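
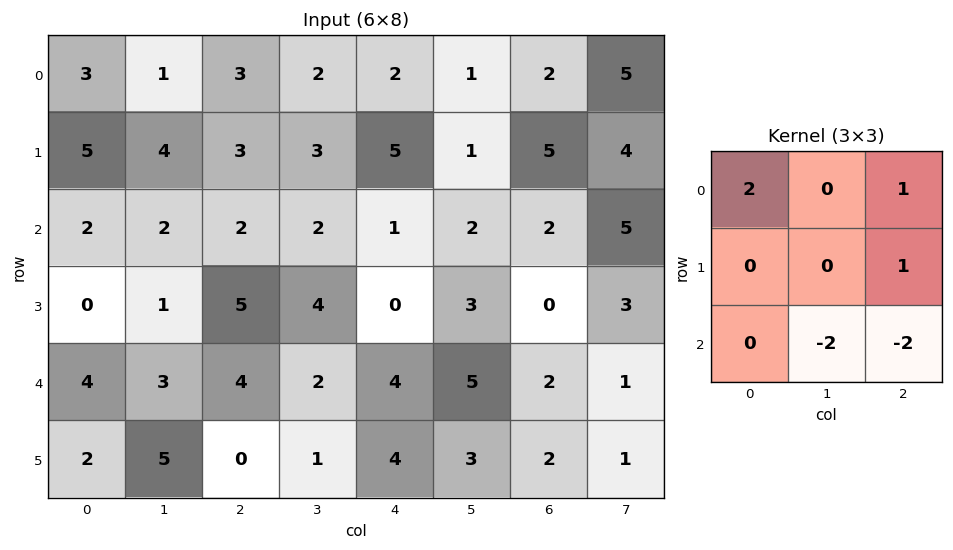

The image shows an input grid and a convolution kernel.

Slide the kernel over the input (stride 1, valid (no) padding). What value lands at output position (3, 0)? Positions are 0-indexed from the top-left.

-1

The receptive field on the input at this output position is [0 1 5 / 4 3 4 / 2 5 0]. Elementwise product with the kernel and sum: 0·2 + 5·1 + 4·1 + 5·-2 + 0·-2.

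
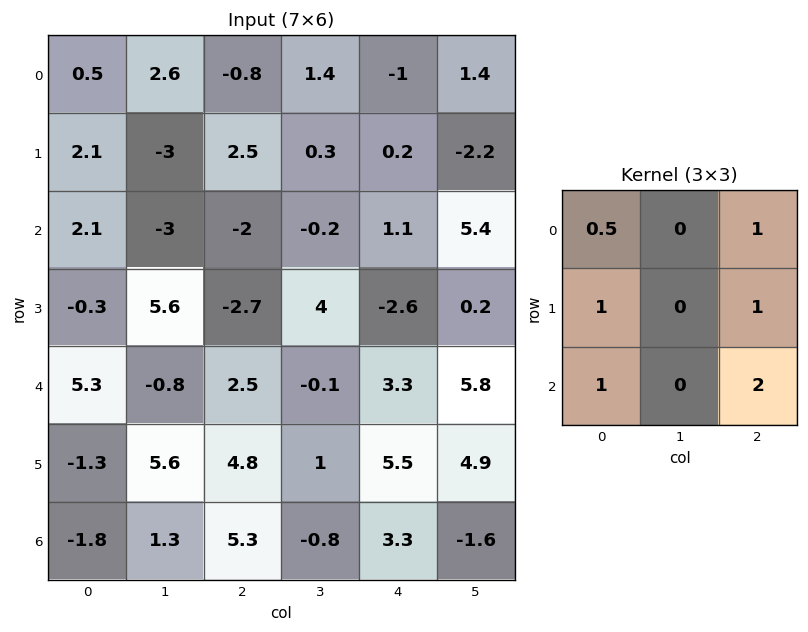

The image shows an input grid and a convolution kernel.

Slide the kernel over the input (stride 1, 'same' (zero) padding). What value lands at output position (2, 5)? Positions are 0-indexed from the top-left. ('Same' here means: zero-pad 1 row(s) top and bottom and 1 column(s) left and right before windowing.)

-1.4

The receptive field on the zero-padded input at this output position is [0.2 -2.2 0 / 1.1 5.4 0 / -2.6 0.2 0]. Elementwise product with the kernel and sum: 0.2·0.5 + 0·1 + 1.1·1 + 0·1 + -2.6·1 + 0·2.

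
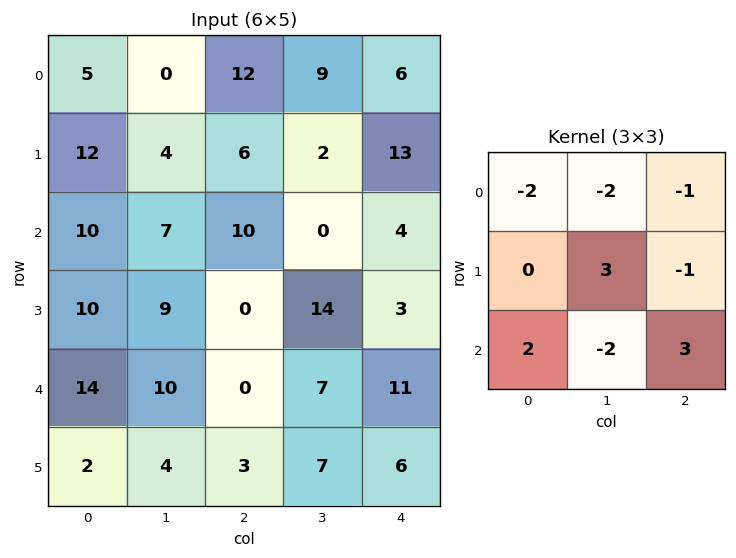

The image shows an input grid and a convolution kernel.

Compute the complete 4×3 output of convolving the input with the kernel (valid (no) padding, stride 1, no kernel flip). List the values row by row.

Output[0,0]: The receptive field on the input at this output position is [5 0 12 / 12 4 6 / 10 7 10]. Elementwise product with the kernel and sum: 5·-2 + 0·-2 + 12·-1 + 4·3 + 6·-1 + 10·2 + 7·-2 + 10·3.
Output[0,1]: The receptive field on the input at this output position is [0 12 9 / 4 6 2 / 7 10 0]. Elementwise product with the kernel and sum: 0·-2 + 12·-2 + 9·-1 + 6·3 + 2·-1 + 7·2 + 10·-2 + 0·3.

20 -23 -23
-25 68 -52
-9 -7 34
-3 -16 -11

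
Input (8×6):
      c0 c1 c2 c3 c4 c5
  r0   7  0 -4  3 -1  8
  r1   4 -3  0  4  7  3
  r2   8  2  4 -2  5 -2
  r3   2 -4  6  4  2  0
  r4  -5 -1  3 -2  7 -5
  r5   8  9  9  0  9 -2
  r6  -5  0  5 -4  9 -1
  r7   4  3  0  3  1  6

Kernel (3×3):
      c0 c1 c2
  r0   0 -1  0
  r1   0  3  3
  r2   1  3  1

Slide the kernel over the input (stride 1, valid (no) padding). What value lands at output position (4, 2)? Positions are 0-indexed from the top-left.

31

The receptive field on the input at this output position is [3 -2 7 / 9 0 9 / 5 -4 9]. Elementwise product with the kernel and sum: -2·-1 + 0·3 + 9·3 + 5·1 + -4·3 + 9·1.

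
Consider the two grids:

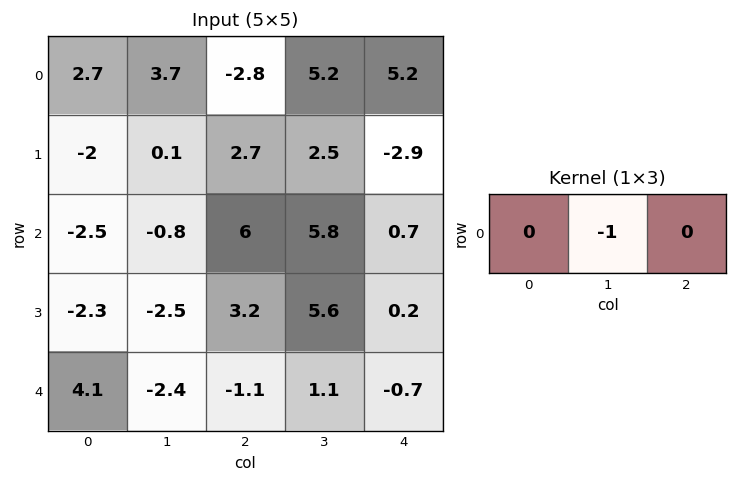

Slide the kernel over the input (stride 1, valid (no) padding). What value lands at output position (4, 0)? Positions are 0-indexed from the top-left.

The receptive field on the input at this output position is [4.1 -2.4 -1.1]. Elementwise product with the kernel and sum: -2.4·-1.

2.4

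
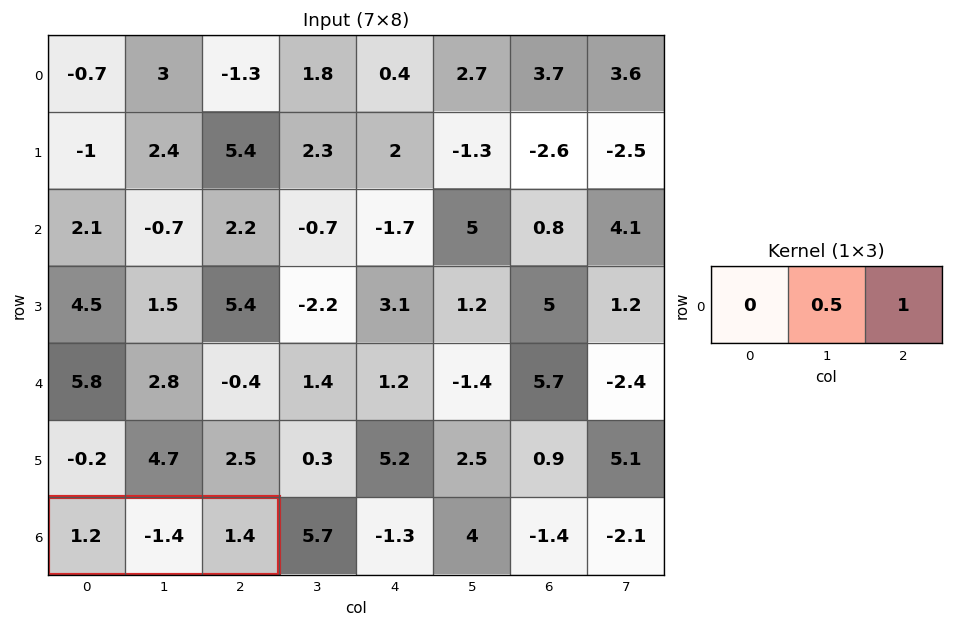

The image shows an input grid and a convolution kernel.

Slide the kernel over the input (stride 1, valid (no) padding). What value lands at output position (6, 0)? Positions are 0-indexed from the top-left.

0.7

The receptive field on the input at this output position is [1.2 -1.4 1.4]. Elementwise product with the kernel and sum: -1.4·0.5 + 1.4·1.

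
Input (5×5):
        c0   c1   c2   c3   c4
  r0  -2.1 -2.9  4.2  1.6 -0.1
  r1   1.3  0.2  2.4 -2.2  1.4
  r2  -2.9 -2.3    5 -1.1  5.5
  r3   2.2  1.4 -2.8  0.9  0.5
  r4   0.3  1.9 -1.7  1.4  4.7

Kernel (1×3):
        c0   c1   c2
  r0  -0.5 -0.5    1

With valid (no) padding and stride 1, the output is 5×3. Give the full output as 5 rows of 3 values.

Output[0,0]: The receptive field on the input at this output position is [-2.1 -2.9 4.2]. Elementwise product with the kernel and sum: -2.1·-0.5 + -2.9·-0.5 + 4.2·1.
Output[0,1]: The receptive field on the input at this output position is [-2.9 4.2 1.6]. Elementwise product with the kernel and sum: -2.9·-0.5 + 4.2·-0.5 + 1.6·1.

6.7 0.95 -3
1.65 -3.5 1.3
7.6 -2.45 3.55
-4.6 1.6 1.45
-2.8 1.3 4.85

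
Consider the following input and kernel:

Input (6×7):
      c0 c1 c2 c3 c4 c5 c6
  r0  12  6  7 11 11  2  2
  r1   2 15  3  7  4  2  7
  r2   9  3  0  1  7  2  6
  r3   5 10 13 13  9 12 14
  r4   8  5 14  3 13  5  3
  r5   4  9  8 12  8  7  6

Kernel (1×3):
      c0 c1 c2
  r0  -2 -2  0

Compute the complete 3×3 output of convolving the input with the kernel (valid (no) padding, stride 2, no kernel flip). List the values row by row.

-36 -36 -26
-24 -2 -18
-26 -34 -36

Output[0,0]: The receptive field on the input at this output position is [12 6 7]. Elementwise product with the kernel and sum: 12·-2 + 6·-2.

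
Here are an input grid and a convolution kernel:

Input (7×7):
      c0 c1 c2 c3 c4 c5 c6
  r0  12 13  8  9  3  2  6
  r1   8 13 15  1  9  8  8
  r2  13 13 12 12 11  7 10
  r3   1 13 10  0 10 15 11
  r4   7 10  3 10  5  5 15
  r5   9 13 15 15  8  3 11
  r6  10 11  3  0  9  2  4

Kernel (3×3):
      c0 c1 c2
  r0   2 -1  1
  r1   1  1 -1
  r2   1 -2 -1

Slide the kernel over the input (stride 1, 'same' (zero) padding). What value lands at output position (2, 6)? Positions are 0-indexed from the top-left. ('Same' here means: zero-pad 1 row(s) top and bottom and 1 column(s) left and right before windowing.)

The receptive field on the zero-padded input at this output position is [8 8 0 / 7 10 0 / 15 11 0]. Elementwise product with the kernel and sum: 8·2 + 8·-1 + 0·1 + 7·1 + 10·1 + 0·-1 + 15·1 + 11·-2 + 0·-1.

18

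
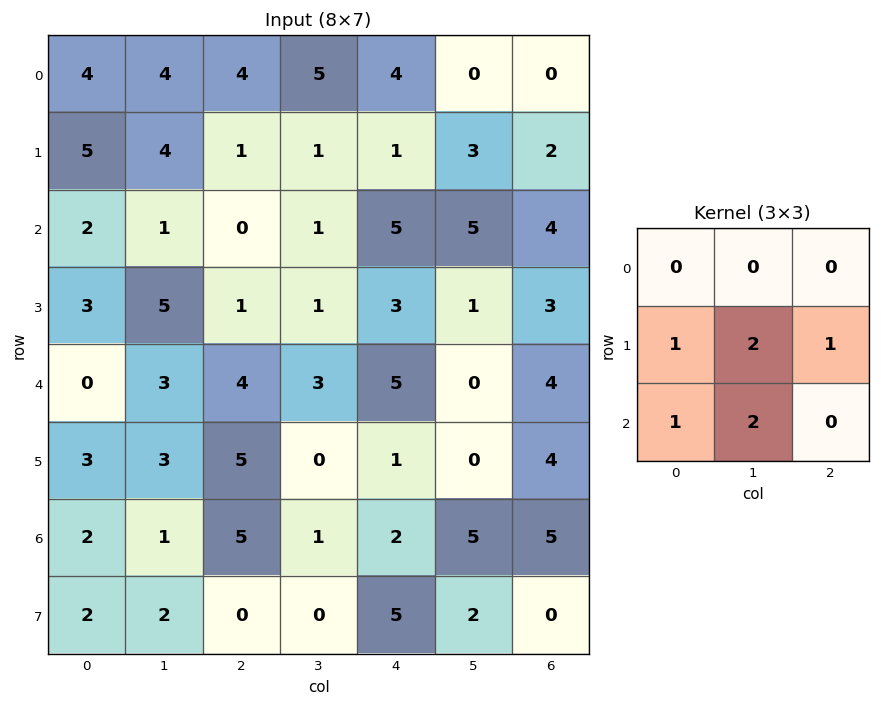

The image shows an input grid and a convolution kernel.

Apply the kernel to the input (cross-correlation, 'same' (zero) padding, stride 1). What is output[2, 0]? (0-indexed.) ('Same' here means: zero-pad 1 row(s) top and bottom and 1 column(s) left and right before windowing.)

The receptive field on the zero-padded input at this output position is [0 5 4 / 0 2 1 / 0 3 5]. Elementwise product with the kernel and sum: 0·1 + 2·2 + 1·1 + 0·1 + 3·2.

11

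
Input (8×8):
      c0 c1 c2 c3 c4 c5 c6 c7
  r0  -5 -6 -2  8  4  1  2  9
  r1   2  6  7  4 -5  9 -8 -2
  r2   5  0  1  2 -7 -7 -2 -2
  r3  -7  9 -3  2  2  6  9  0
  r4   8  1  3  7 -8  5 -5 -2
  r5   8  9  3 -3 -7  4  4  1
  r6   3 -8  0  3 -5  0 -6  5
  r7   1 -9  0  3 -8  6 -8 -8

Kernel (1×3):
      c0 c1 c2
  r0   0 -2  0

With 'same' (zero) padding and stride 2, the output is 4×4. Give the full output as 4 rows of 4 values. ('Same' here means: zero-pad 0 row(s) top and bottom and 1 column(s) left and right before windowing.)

10 4 -8 -4
-10 -2 14 4
-16 -6 16 10
-6 0 10 12

Output[0,0]: The receptive field on the zero-padded input at this output position is [0 -5 -6]. Elementwise product with the kernel and sum: -5·-2.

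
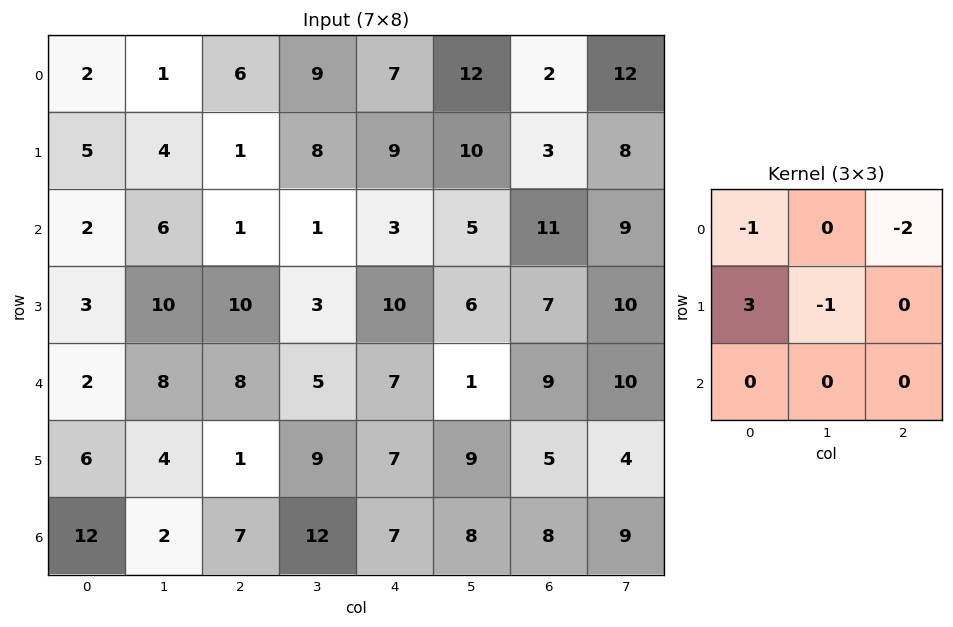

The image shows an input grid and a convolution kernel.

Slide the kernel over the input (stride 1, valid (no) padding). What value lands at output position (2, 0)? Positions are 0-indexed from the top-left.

The receptive field on the input at this output position is [2 6 1 / 3 10 10 / 2 8 8]. Elementwise product with the kernel and sum: 2·-1 + 1·-2 + 3·3 + 10·-1.

-5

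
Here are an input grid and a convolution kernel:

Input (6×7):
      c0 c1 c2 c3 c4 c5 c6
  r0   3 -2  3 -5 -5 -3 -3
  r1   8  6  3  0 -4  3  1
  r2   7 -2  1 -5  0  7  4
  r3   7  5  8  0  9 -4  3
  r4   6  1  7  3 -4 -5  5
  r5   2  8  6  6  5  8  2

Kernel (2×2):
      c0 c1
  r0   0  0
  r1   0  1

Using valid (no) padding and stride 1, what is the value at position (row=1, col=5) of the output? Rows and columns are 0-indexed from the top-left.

4

The receptive field on the input at this output position is [3 1 / 7 4]. Elementwise product with the kernel and sum: 4·1.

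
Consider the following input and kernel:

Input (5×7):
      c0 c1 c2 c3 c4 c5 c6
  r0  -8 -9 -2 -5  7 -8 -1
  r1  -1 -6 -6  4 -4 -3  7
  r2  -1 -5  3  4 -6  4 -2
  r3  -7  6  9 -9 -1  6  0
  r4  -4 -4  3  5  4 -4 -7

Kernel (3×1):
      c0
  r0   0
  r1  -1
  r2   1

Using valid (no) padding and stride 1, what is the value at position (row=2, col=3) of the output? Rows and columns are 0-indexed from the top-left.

14

The receptive field on the input at this output position is [4 / -9 / 5]. Elementwise product with the kernel and sum: -9·-1 + 5·1.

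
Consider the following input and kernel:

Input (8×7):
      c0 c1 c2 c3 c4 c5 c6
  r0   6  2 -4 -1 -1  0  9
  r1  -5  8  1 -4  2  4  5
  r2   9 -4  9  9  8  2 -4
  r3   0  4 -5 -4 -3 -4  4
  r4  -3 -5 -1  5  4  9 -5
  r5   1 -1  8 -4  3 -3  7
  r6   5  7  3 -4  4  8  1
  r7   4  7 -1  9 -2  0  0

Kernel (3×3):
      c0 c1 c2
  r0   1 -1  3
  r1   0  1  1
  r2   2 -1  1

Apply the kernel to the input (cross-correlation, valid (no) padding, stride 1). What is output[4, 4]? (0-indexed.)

The receptive field on the input at this output position is [4 9 -5 / 3 -3 7 / 4 8 1]. Elementwise product with the kernel and sum: 4·1 + 9·-1 + -5·3 + -3·1 + 7·1 + 4·2 + 8·-1 + 1·1.

-15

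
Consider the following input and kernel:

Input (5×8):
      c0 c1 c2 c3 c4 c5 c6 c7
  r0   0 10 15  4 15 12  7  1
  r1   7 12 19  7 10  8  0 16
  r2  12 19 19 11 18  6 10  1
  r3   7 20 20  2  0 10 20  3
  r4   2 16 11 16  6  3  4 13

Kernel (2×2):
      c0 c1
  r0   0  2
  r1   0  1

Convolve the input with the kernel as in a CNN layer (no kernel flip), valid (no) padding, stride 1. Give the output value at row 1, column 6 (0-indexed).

The receptive field on the input at this output position is [0 16 / 10 1]. Elementwise product with the kernel and sum: 16·2 + 1·1.

33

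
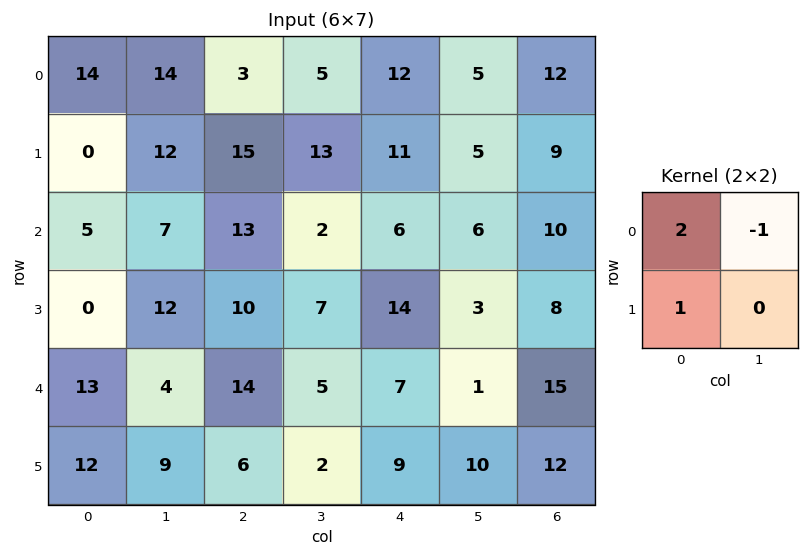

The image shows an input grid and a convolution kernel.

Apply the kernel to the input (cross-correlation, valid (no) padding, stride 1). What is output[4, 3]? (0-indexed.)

5

The receptive field on the input at this output position is [5 7 / 2 9]. Elementwise product with the kernel and sum: 5·2 + 7·-1 + 2·1.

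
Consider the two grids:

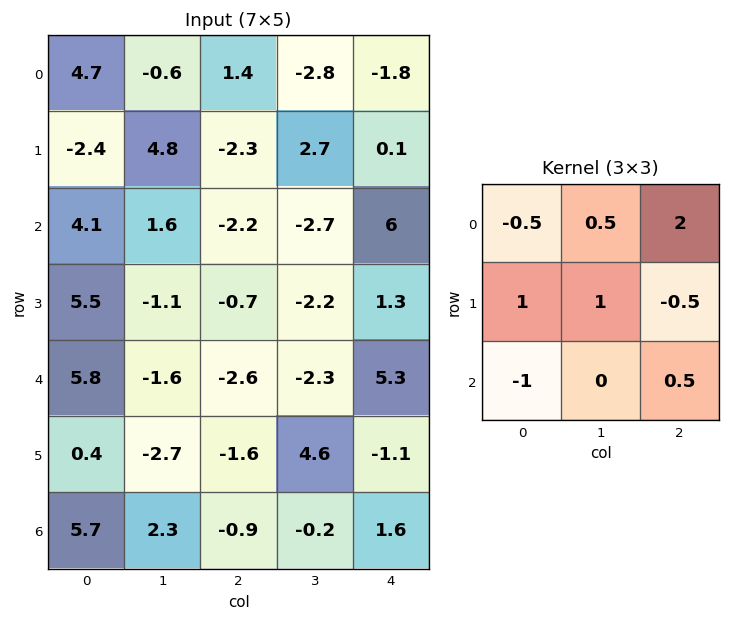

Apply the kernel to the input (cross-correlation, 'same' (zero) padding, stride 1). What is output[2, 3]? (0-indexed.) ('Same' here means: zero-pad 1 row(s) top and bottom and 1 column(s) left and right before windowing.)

The receptive field on the zero-padded input at this output position is [-2.3 2.7 0.1 / -2.2 -2.7 6 / -0.7 -2.2 1.3]. Elementwise product with the kernel and sum: -2.3·-0.5 + 2.7·0.5 + 0.1·2 + -2.2·1 + -2.7·1 + 6·-0.5 + -0.7·-1 + 1.3·0.5.

-3.85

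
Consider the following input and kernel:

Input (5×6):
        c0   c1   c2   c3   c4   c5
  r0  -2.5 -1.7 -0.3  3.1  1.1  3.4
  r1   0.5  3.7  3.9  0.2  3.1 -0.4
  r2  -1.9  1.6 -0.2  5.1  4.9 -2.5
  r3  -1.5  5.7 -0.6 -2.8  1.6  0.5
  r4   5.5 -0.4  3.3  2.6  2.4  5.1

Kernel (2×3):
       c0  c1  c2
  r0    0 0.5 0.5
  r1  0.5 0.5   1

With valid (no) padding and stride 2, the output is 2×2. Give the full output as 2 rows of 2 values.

5 7.25
2.2 4.9

Output[0,0]: The receptive field on the input at this output position is [-2.5 -1.7 -0.3 / 0.5 3.7 3.9]. Elementwise product with the kernel and sum: -1.7·0.5 + -0.3·0.5 + 0.5·0.5 + 3.7·0.5 + 3.9·1.
Output[0,1]: The receptive field on the input at this output position is [-0.3 3.1 1.1 / 3.9 0.2 3.1]. Elementwise product with the kernel and sum: 3.1·0.5 + 1.1·0.5 + 3.9·0.5 + 0.2·0.5 + 3.1·1.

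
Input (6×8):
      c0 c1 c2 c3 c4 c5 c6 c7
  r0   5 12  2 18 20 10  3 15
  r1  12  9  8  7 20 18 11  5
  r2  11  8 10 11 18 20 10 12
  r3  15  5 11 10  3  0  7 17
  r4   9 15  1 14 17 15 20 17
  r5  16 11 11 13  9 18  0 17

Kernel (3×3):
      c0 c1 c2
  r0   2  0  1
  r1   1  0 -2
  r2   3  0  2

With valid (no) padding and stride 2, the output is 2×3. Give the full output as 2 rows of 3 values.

61 58 115
54 80 126

Output[0,0]: The receptive field on the input at this output position is [5 12 2 / 12 9 8 / 11 8 10]. Elementwise product with the kernel and sum: 5·2 + 2·1 + 12·1 + 8·-2 + 11·3 + 10·2.
Output[0,1]: The receptive field on the input at this output position is [2 18 20 / 8 7 20 / 10 11 18]. Elementwise product with the kernel and sum: 2·2 + 20·1 + 8·1 + 20·-2 + 10·3 + 18·2.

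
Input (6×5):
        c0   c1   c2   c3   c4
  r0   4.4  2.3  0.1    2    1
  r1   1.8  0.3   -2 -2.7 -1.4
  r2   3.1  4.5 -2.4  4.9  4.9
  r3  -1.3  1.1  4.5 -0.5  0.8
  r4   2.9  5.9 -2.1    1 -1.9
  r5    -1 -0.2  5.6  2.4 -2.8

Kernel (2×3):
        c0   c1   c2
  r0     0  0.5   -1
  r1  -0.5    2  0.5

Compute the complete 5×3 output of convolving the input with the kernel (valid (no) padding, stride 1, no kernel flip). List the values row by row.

-0.25 -7.45 -5.1
8.4 -2.9 13.5
9.75 2.1 -5.3
5.35 -3.9 1.05
7.95 10.45 3

Output[0,0]: The receptive field on the input at this output position is [4.4 2.3 0.1 / 1.8 0.3 -2]. Elementwise product with the kernel and sum: 2.3·0.5 + 0.1·-1 + 1.8·-0.5 + 0.3·2 + -2·0.5.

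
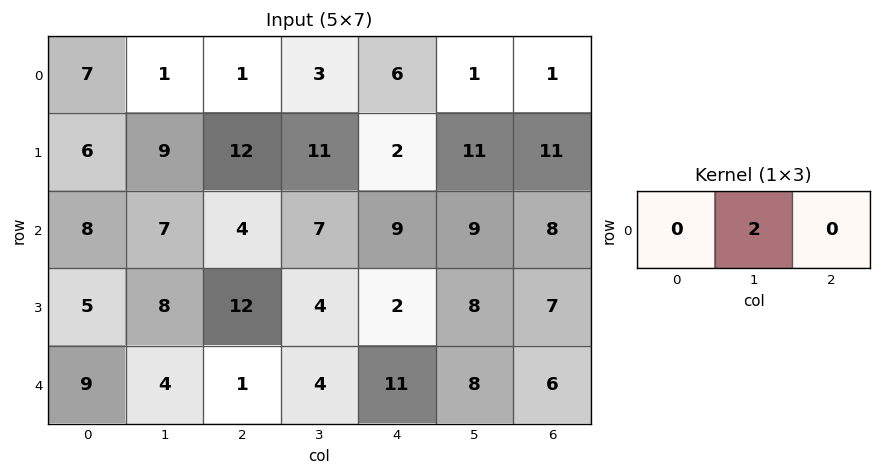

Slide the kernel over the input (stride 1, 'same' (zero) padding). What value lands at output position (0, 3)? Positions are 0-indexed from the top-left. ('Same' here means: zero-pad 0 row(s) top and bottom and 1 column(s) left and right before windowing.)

6

The receptive field on the zero-padded input at this output position is [1 3 6]. Elementwise product with the kernel and sum: 3·2.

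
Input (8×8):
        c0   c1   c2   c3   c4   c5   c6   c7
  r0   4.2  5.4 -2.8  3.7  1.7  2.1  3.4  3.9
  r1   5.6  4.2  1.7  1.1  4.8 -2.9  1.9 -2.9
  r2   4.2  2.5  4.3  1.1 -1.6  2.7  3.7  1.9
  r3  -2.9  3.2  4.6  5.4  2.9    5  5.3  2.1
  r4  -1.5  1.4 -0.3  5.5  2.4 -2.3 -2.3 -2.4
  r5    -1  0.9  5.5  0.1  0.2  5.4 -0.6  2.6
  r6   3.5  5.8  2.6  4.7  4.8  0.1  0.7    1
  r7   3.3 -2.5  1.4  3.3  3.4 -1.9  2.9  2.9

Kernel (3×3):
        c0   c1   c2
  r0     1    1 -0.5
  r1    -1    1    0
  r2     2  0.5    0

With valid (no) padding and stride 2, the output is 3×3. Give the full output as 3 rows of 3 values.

19.25 8.6 -7.45
8.35 9.15 5
11.85 6.15 16.1

Output[0,0]: The receptive field on the input at this output position is [4.2 5.4 -2.8 / 5.6 4.2 1.7 / 4.2 2.5 4.3]. Elementwise product with the kernel and sum: 4.2·1 + 5.4·1 + -2.8·-0.5 + 5.6·-1 + 4.2·1 + 4.2·2 + 2.5·0.5.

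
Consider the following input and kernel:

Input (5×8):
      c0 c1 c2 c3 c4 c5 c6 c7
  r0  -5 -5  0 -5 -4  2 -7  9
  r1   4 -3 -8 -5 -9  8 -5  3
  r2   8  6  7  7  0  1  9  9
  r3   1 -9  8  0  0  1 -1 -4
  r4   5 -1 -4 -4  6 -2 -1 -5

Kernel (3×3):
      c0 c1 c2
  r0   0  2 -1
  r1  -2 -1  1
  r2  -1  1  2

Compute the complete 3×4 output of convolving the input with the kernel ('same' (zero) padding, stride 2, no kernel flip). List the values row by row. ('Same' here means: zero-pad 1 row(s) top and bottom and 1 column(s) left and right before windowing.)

-2 -10 28 5
-8 -6 -37 -25
5 18 -1 2

Output[0,0]: The receptive field on the zero-padded input at this output position is [0 0 0 / 0 -5 -5 / 0 4 -3]. Elementwise product with the kernel and sum: 0·2 + 0·-1 + 0·-2 + -5·-1 + -5·1 + 0·-1 + 4·1 + -3·2.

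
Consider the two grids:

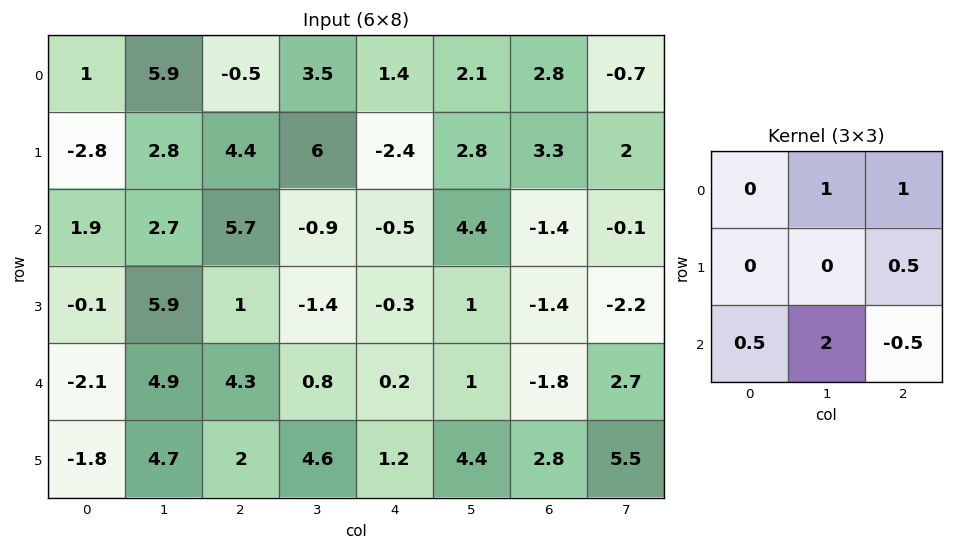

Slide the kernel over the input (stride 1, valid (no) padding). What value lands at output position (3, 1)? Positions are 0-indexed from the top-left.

4.05

The receptive field on the input at this output position is [5.9 1 -1.4 / 4.9 4.3 0.8 / 4.7 2 4.6]. Elementwise product with the kernel and sum: 1·1 + -1.4·1 + 0.8·0.5 + 4.7·0.5 + 2·2 + 4.6·-0.5.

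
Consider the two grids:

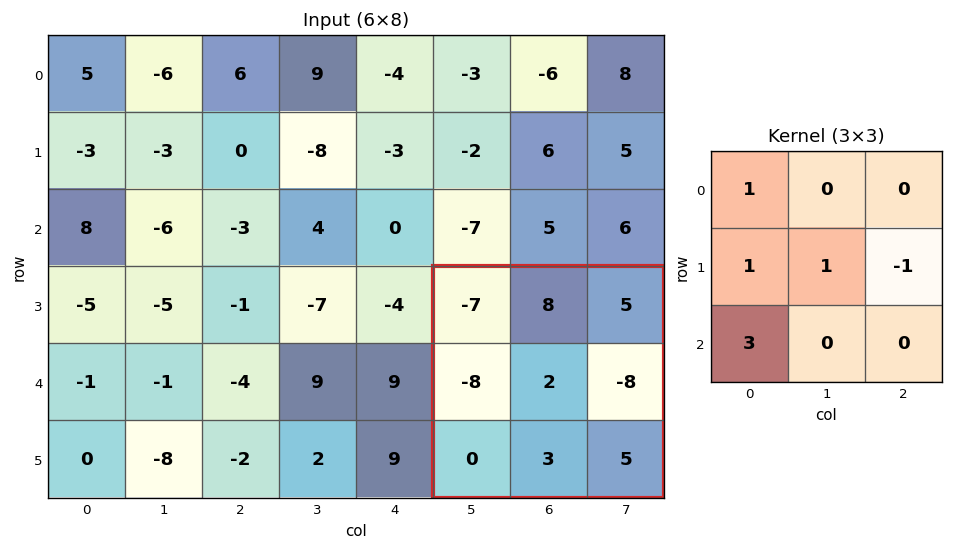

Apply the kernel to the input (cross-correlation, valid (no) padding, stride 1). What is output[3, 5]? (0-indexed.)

-5

The receptive field on the input at this output position is [-7 8 5 / -8 2 -8 / 0 3 5]. Elementwise product with the kernel and sum: -7·1 + -8·1 + 2·1 + -8·-1 + 0·3.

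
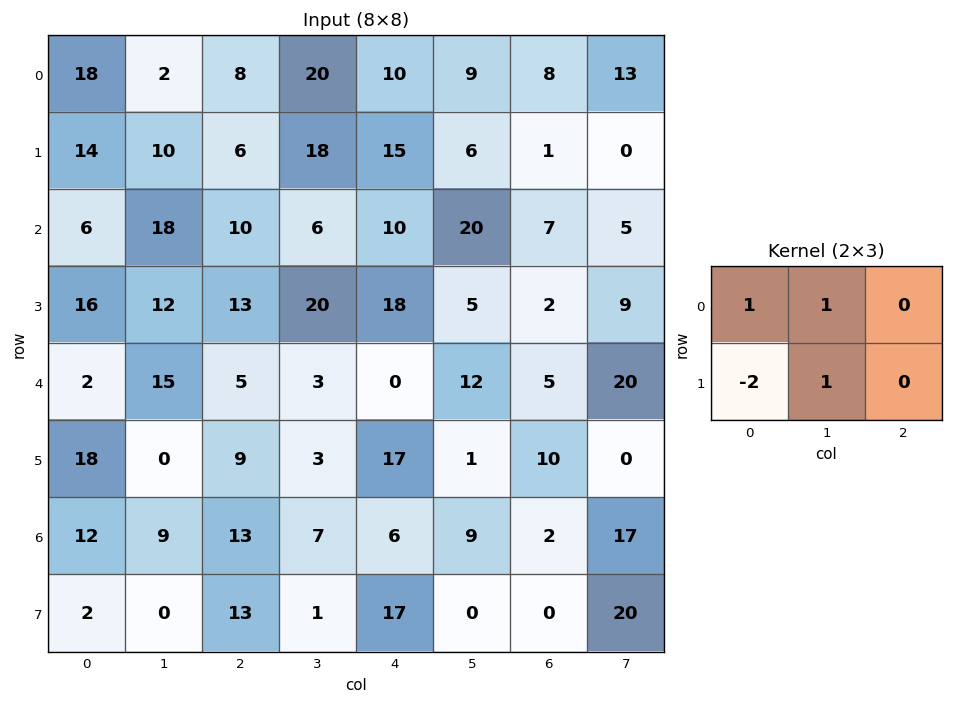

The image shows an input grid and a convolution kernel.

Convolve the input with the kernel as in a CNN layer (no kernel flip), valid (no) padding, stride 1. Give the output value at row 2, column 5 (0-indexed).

19

The receptive field on the input at this output position is [20 7 5 / 5 2 9]. Elementwise product with the kernel and sum: 20·1 + 7·1 + 5·-2 + 2·1.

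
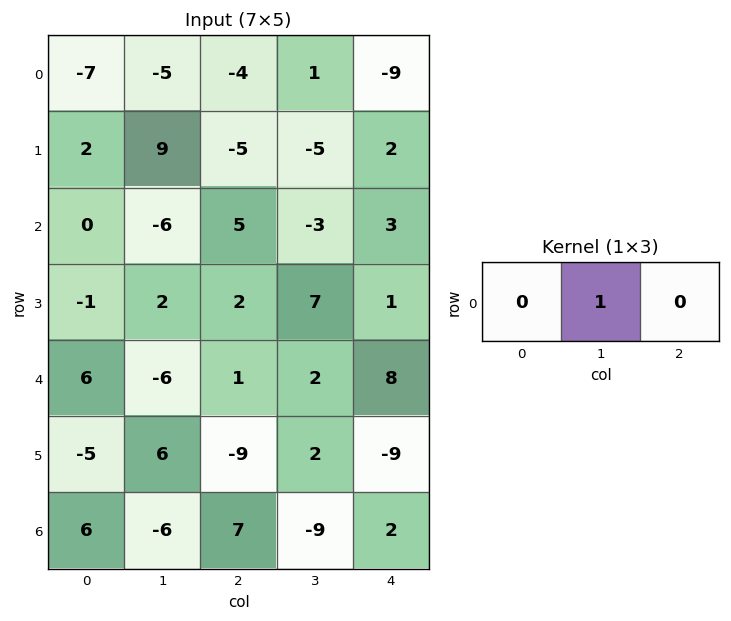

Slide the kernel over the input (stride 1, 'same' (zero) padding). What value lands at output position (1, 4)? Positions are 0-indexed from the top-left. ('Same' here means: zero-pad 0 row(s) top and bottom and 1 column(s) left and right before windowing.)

2

The receptive field on the zero-padded input at this output position is [-5 2 0]. Elementwise product with the kernel and sum: 2·1.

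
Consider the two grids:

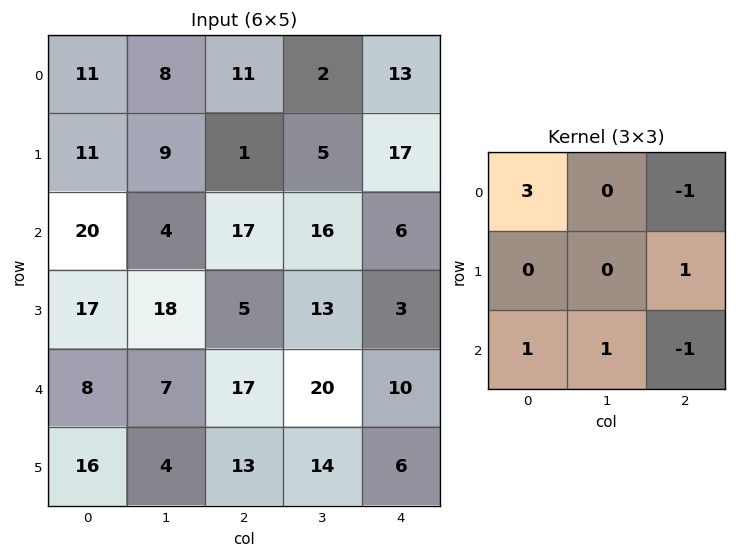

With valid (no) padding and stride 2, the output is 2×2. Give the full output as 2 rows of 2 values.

30 64
46 75

Output[0,0]: The receptive field on the input at this output position is [11 8 11 / 11 9 1 / 20 4 17]. Elementwise product with the kernel and sum: 11·3 + 11·-1 + 1·1 + 20·1 + 4·1 + 17·-1.
Output[0,1]: The receptive field on the input at this output position is [11 2 13 / 1 5 17 / 17 16 6]. Elementwise product with the kernel and sum: 11·3 + 13·-1 + 17·1 + 17·1 + 16·1 + 6·-1.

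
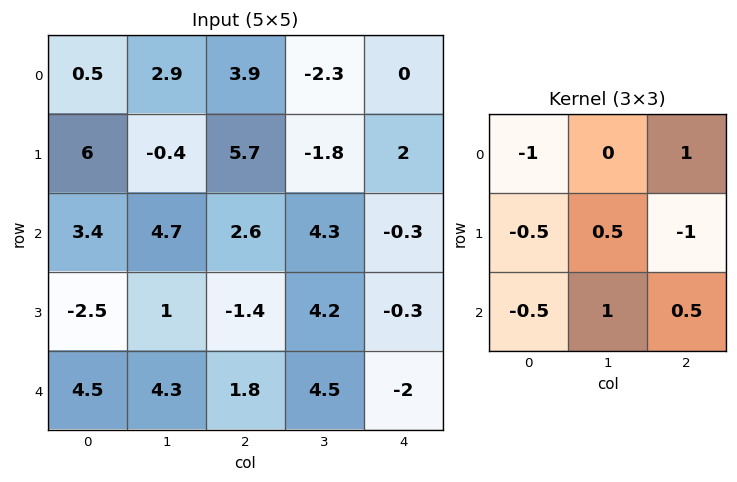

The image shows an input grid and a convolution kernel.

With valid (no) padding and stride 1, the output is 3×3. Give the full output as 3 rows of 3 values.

Output[0,0]: The receptive field on the input at this output position is [0.5 2.9 3.9 / 6 -0.4 5.7 / 3.4 4.7 2.6]. Elementwise product with the kernel and sum: 0.5·-1 + 3.9·1 + 6·-0.5 + -0.4·0.5 + 5.7·-1 + 3.4·-0.5 + 4.7·1 + 2.6·0.5.
Output[0,1]: The receptive field on the input at this output position is [2.9 3.9 -2.3 / -0.4 5.7 -1.8 / 4.7 2.6 4.3]. Elementwise product with the kernel and sum: 2.9·-1 + -2.3·1 + -0.4·-0.5 + 5.7·0.5 + -1.8·-1 + 4.7·-0.5 + 2.6·1 + 4.3·0.5.

-1.2 2.05 -6.8
-0.7 -6.55 2.2
5.3 -3.9 2.8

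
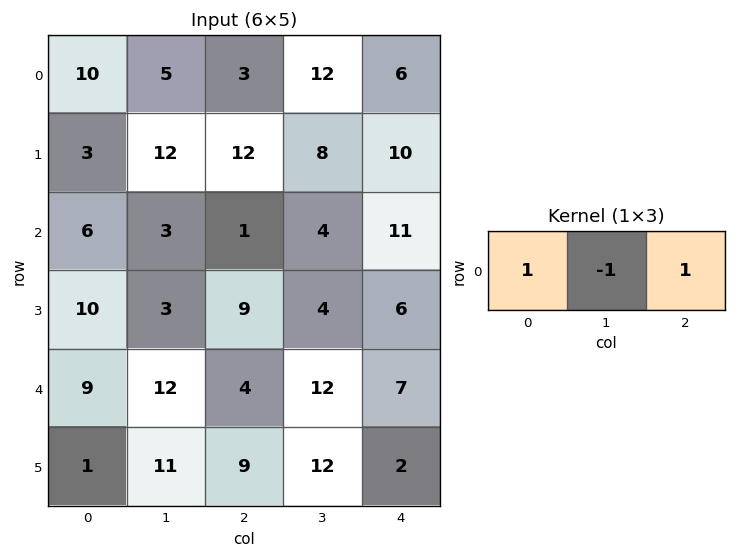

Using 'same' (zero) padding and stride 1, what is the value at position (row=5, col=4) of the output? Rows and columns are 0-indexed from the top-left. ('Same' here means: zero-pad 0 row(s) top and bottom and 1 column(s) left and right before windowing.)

10

The receptive field on the zero-padded input at this output position is [12 2 0]. Elementwise product with the kernel and sum: 12·1 + 2·-1 + 0·1.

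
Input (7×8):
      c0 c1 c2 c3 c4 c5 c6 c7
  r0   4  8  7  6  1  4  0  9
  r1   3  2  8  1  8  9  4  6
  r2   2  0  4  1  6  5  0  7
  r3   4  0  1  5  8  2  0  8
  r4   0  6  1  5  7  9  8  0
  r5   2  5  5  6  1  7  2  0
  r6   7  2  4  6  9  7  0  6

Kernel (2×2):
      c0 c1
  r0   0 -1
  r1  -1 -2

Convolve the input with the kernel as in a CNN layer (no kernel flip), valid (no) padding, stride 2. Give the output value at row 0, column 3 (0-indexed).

The receptive field on the input at this output position is [0 9 / 4 6]. Elementwise product with the kernel and sum: 9·-1 + 4·-1 + 6·-2.

-25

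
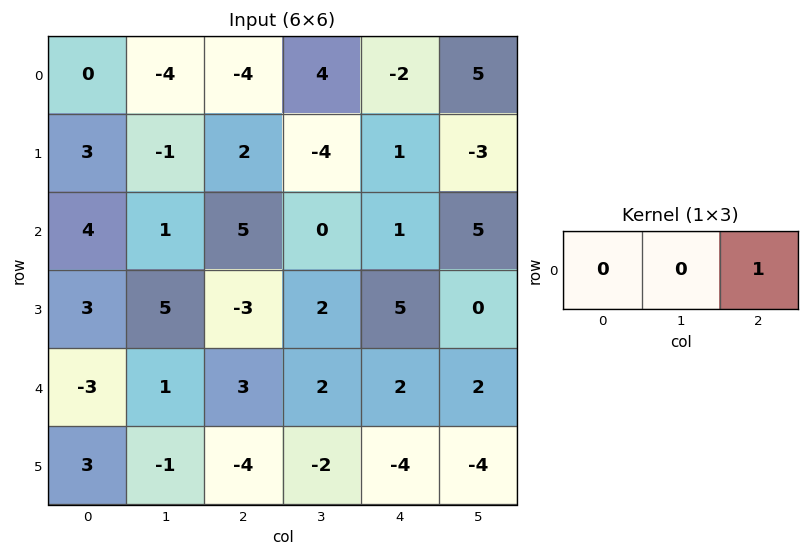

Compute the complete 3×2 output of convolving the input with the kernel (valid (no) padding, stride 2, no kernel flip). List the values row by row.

Output[0,0]: The receptive field on the input at this output position is [0 -4 -4]. Elementwise product with the kernel and sum: -4·1.
Output[0,1]: The receptive field on the input at this output position is [-4 4 -2]. Elementwise product with the kernel and sum: -2·1.

-4 -2
5 1
3 2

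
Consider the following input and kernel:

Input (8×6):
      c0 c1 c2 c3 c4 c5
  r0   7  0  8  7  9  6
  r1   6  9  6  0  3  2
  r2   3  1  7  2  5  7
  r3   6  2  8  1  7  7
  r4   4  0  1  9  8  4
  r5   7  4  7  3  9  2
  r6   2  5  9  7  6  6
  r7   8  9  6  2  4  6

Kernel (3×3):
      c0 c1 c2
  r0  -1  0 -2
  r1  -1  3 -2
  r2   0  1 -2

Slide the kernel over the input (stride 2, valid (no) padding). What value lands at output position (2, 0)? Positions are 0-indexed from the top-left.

The receptive field on the input at this output position is [4 0 1 / 7 4 7 / 2 5 9]. Elementwise product with the kernel and sum: 4·-1 + 1·-2 + 7·-1 + 4·3 + 7·-2 + 5·1 + 9·-2.

-28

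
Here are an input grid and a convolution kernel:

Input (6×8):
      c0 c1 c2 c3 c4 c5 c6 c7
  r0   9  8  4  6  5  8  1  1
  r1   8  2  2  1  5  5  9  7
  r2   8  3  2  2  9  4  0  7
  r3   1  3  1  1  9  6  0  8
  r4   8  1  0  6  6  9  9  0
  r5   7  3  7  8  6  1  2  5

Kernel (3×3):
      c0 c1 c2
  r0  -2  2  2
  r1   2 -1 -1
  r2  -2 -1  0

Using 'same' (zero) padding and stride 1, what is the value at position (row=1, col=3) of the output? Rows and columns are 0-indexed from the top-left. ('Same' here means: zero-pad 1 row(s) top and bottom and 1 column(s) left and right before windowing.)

The receptive field on the zero-padded input at this output position is [4 6 5 / 2 1 5 / 2 2 9]. Elementwise product with the kernel and sum: 4·-2 + 6·2 + 5·2 + 2·2 + 1·-1 + 5·-1 + 2·-2 + 2·-1.

6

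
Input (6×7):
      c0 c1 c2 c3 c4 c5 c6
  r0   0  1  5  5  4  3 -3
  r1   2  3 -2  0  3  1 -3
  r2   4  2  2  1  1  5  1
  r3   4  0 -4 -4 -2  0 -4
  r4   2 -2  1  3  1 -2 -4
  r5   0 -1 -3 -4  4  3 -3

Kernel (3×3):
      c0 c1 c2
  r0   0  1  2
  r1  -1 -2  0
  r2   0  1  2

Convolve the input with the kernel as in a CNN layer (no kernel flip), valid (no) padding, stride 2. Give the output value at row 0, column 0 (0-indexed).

The receptive field on the input at this output position is [0 1 5 / 2 3 -2 / 4 2 2]. Elementwise product with the kernel and sum: 1·1 + 5·2 + 2·-1 + 3·-2 + 2·1 + 2·2.

9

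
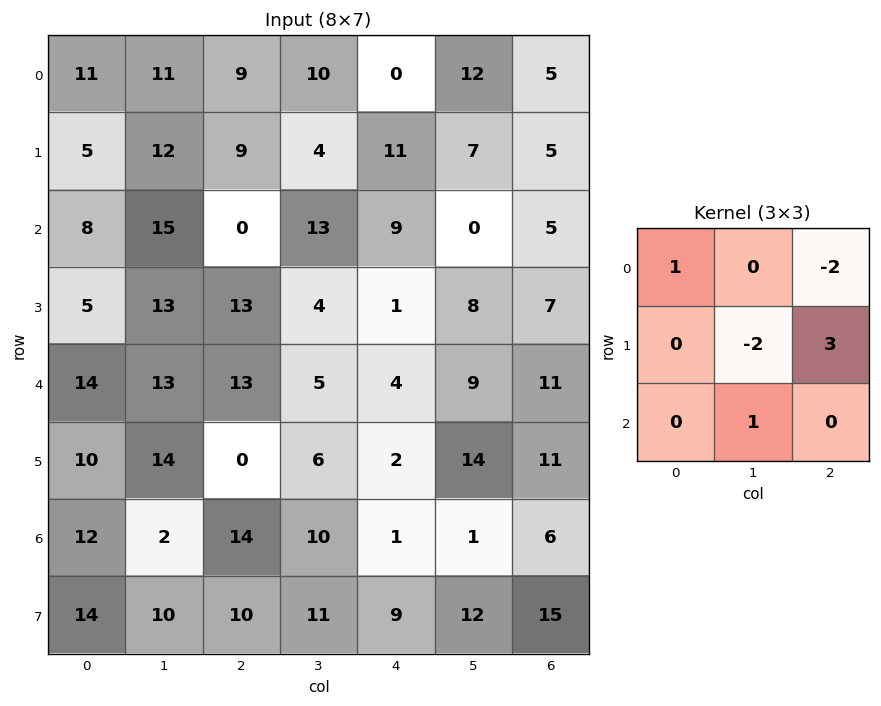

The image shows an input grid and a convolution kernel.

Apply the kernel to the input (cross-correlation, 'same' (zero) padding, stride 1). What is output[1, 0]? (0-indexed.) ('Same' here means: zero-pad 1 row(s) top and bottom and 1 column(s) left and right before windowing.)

12

The receptive field on the zero-padded input at this output position is [0 11 11 / 0 5 12 / 0 8 15]. Elementwise product with the kernel and sum: 0·1 + 11·-2 + 5·-2 + 12·3 + 8·1.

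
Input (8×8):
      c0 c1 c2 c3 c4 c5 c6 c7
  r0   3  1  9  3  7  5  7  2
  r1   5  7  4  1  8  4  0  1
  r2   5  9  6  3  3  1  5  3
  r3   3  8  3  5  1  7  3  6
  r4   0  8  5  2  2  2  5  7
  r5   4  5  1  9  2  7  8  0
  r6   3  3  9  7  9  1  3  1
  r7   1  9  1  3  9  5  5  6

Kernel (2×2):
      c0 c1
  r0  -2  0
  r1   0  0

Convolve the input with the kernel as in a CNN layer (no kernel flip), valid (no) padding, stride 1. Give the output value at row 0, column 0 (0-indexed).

-6

The receptive field on the input at this output position is [3 1 / 5 7]. Elementwise product with the kernel and sum: 3·-2.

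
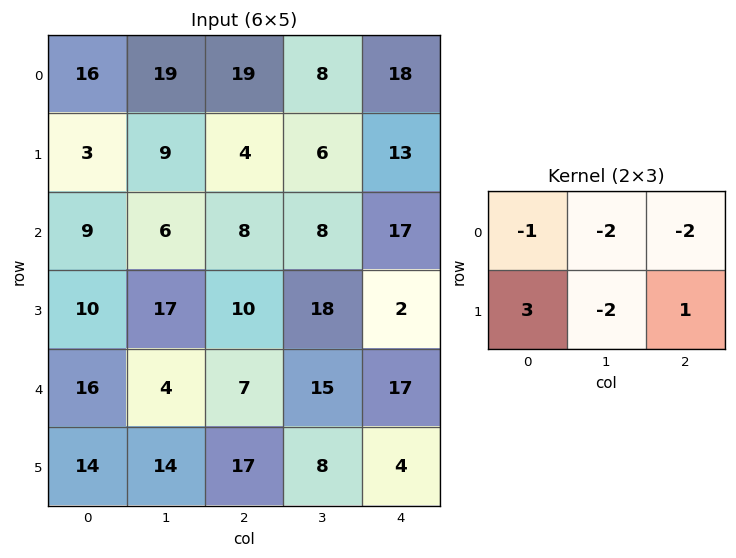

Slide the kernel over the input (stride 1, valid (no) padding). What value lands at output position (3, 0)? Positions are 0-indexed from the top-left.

The receptive field on the input at this output position is [10 17 10 / 16 4 7]. Elementwise product with the kernel and sum: 10·-1 + 17·-2 + 10·-2 + 16·3 + 4·-2 + 7·1.

-17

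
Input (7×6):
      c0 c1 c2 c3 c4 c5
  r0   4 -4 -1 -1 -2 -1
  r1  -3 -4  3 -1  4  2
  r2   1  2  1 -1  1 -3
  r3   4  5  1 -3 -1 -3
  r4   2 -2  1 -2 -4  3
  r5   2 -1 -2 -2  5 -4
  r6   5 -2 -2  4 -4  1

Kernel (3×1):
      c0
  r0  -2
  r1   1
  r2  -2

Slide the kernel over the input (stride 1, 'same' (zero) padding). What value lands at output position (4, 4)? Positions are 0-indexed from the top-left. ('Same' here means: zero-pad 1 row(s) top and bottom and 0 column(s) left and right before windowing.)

-12

The receptive field on the zero-padded input at this output position is [-1 / -4 / 5]. Elementwise product with the kernel and sum: -1·-2 + -4·1 + 5·-2.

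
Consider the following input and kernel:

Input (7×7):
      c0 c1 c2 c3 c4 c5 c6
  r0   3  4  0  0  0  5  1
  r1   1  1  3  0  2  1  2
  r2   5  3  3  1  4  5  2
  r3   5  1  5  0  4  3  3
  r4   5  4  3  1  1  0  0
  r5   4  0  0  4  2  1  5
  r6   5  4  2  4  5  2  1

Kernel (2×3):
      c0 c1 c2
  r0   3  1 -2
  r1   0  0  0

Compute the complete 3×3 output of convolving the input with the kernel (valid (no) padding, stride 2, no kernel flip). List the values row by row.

Output[0,0]: The receptive field on the input at this output position is [3 4 0 / 1 1 3]. Elementwise product with the kernel and sum: 3·3 + 4·1 + 0·-2.

13 0 3
12 2 13
13 8 3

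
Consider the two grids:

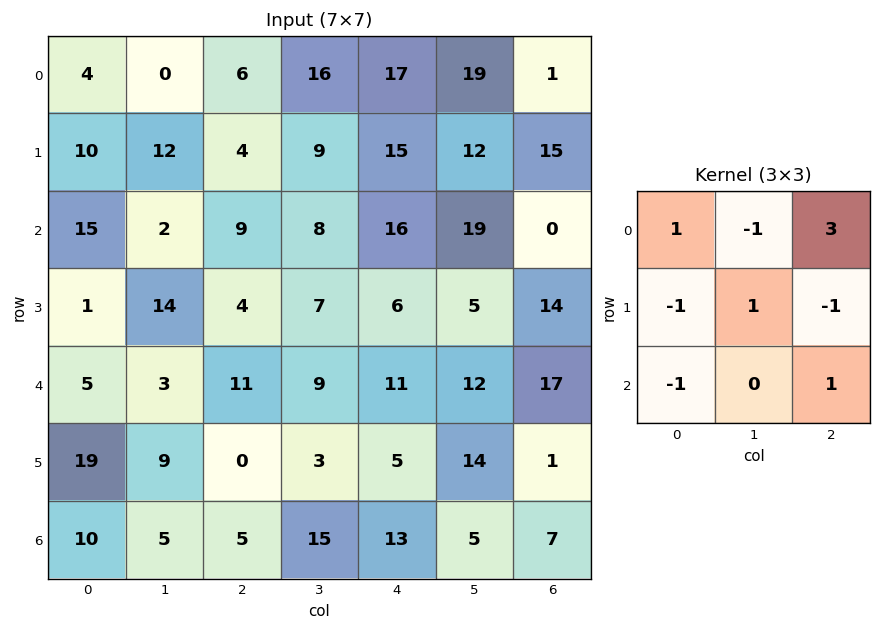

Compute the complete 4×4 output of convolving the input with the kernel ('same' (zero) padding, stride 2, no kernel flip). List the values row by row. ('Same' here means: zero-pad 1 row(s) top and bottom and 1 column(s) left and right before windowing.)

Output[0,0]: The receptive field on the zero-padded input at this output position is [0 0 0 / 0 4 0 / 0 10 12]. Elementwise product with the kernel and sum: 0·1 + 0·-1 + 0·3 + 0·-1 + 4·1 + 0·-1 + 0·-1 + 12·1.
Output[0,1]: The receptive field on the zero-padded input at this output position is [0 0 0 / 0 6 16 / 12 4 9]. Elementwise product with the kernel and sum: 0·1 + 0·-1 + 0·3 + 0·-1 + 6·1 + 16·-1 + 12·-1 + 9·1.

16 -13 -15 -30
53 27 17 -27
52 24 17 -18
13 3 33 15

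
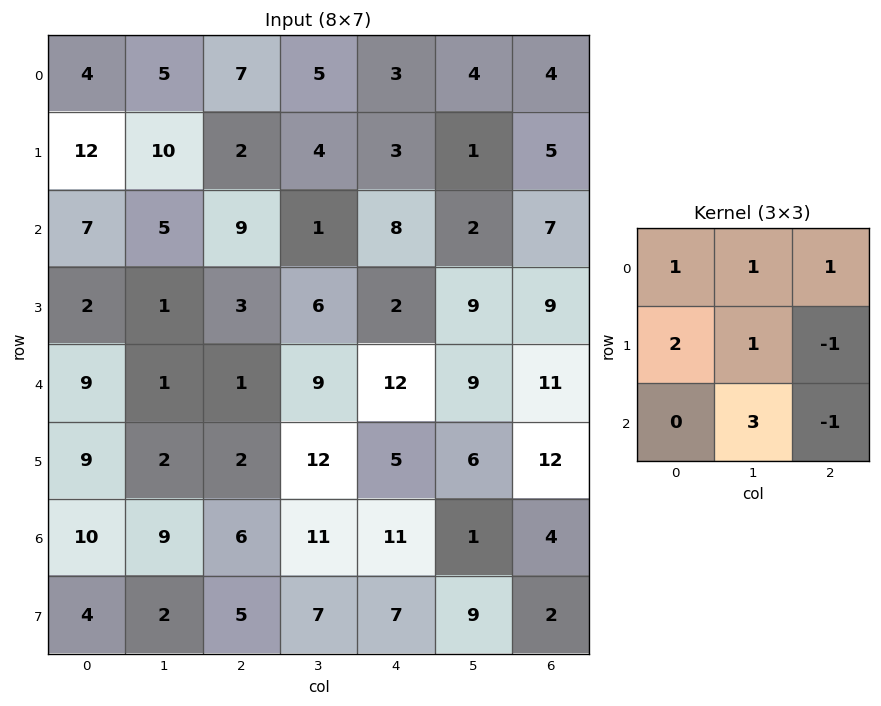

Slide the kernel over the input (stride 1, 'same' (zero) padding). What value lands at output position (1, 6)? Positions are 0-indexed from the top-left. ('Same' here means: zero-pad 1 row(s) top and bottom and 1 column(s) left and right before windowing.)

The receptive field on the zero-padded input at this output position is [4 4 0 / 1 5 0 / 2 7 0]. Elementwise product with the kernel and sum: 4·1 + 4·1 + 0·1 + 1·2 + 5·1 + 0·-1 + 7·3 + 0·-1.

36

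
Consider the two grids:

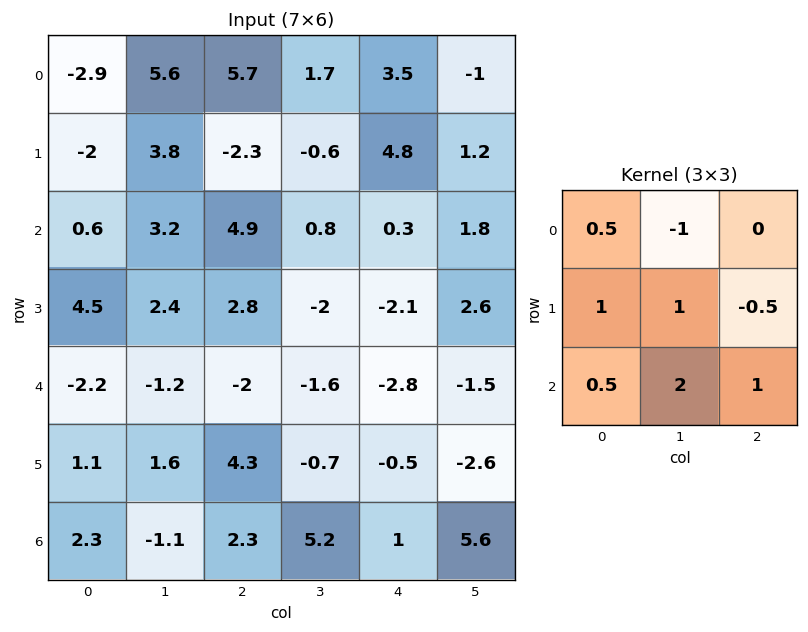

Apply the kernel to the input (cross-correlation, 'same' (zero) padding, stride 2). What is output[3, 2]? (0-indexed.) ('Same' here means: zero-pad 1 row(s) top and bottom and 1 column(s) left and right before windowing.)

The receptive field on the zero-padded input at this output position is [-0.7 -0.5 -2.6 / 5.2 1 5.6 / 0 0 0]. Elementwise product with the kernel and sum: -0.7·0.5 + -0.5·-1 + 5.2·1 + 1·1 + 5.6·-0.5 + 0·0.5 + 0·2 + 0·1.

3.55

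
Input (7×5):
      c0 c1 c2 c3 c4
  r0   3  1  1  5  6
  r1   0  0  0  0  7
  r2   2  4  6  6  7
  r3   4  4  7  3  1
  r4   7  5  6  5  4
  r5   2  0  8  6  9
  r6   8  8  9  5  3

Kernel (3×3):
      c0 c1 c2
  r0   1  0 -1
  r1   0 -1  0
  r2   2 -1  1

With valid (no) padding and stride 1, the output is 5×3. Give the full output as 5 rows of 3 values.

Output[0,0]: The receptive field on the input at this output position is [3 1 1 / 0 0 0 / 2 4 6]. Elementwise product with the kernel and sum: 3·1 + 1·-1 + 0·-1 + 2·2 + 4·-1 + 6·1.
Output[0,1]: The receptive field on the input at this output position is [1 1 5 / 0 0 0 / 4 6 6]. Elementwise product with the kernel and sum: 1·1 + 5·-1 + 0·-1 + 4·2 + 6·-1 + 6·1.

8 4 8
7 -2 -1
7 0 7
4 -7 20
18 4 12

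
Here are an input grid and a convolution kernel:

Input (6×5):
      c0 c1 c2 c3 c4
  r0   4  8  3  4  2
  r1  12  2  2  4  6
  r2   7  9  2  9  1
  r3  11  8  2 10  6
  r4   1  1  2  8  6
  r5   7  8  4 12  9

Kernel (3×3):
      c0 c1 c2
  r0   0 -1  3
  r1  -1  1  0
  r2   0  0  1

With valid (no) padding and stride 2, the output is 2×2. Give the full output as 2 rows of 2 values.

-7 5
-4 8

Output[0,0]: The receptive field on the input at this output position is [4 8 3 / 12 2 2 / 7 9 2]. Elementwise product with the kernel and sum: 8·-1 + 3·3 + 12·-1 + 2·1 + 2·1.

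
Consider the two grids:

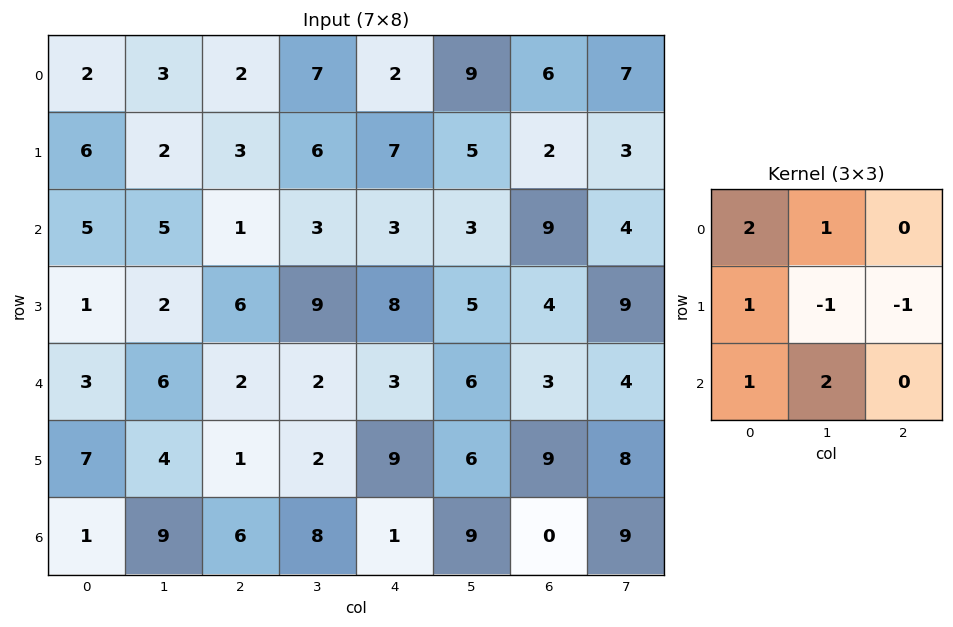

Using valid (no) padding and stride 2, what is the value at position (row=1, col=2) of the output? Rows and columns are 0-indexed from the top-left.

The receptive field on the input at this output position is [3 3 9 / 8 5 4 / 3 6 3]. Elementwise product with the kernel and sum: 3·2 + 3·1 + 8·1 + 5·-1 + 4·-1 + 3·1 + 6·2.

23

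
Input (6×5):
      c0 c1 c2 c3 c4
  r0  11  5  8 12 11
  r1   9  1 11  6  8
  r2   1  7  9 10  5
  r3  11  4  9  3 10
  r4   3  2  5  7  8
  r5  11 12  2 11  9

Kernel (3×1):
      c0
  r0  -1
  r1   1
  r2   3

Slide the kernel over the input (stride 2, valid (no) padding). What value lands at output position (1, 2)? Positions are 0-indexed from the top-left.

The receptive field on the input at this output position is [5 / 10 / 8]. Elementwise product with the kernel and sum: 5·-1 + 10·1 + 8·3.

29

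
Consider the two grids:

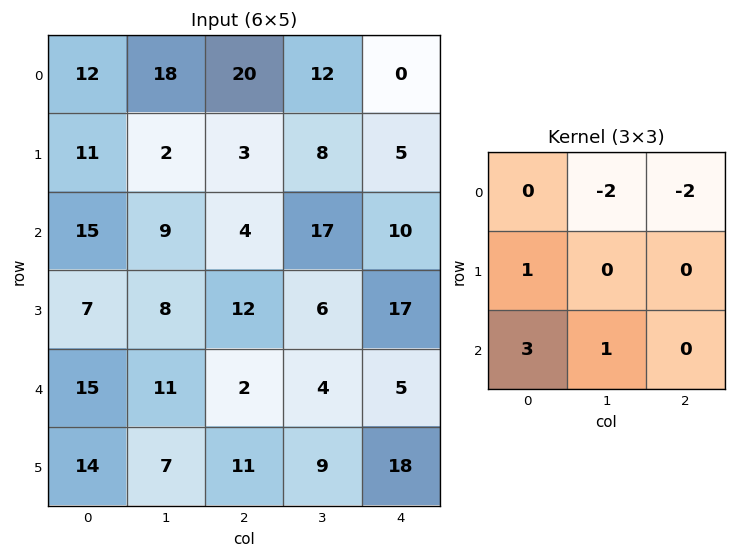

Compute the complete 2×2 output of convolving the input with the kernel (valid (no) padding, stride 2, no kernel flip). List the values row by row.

Output[0,0]: The receptive field on the input at this output position is [12 18 20 / 11 2 3 / 15 9 4]. Elementwise product with the kernel and sum: 18·-2 + 20·-2 + 11·1 + 15·3 + 9·1.
Output[0,1]: The receptive field on the input at this output position is [20 12 0 / 3 8 5 / 4 17 10]. Elementwise product with the kernel and sum: 12·-2 + 0·-2 + 3·1 + 4·3 + 17·1.

-11 8
37 -32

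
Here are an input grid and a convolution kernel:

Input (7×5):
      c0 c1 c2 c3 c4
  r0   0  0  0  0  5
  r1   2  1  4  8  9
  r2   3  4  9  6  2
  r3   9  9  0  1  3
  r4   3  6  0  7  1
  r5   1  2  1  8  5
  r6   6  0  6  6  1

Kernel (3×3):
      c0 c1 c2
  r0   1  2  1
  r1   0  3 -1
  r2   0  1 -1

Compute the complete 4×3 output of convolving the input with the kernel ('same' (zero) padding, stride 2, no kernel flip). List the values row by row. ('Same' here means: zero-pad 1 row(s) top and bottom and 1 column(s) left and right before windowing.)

Output[0,0]: The receptive field on the zero-padded input at this output position is [0 0 0 / 0 0 0 / 0 2 1]. Elementwise product with the kernel and sum: 0·1 + 0·2 + 0·1 + 0·3 + 0·-1 + 2·1 + 1·-1.

1 -4 24
10 37 35
29 -4 15
22 24 21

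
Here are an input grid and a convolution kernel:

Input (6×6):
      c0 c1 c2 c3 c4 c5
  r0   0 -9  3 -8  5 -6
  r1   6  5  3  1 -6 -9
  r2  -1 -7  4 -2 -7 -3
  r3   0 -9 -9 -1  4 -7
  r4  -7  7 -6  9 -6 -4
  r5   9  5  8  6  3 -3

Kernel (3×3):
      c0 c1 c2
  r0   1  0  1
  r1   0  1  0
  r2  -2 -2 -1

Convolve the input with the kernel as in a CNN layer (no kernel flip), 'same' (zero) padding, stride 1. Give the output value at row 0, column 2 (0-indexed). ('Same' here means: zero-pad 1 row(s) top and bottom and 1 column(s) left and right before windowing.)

-14

The receptive field on the zero-padded input at this output position is [0 0 0 / -9 3 -8 / 5 3 1]. Elementwise product with the kernel and sum: 0·1 + 0·1 + 3·1 + 5·-2 + 3·-2 + 1·-1.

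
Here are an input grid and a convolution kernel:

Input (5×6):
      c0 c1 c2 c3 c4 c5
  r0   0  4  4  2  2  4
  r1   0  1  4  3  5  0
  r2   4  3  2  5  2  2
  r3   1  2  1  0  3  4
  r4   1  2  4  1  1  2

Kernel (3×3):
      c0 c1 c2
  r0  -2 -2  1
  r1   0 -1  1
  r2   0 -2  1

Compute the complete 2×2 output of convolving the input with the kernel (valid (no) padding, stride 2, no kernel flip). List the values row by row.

-5 -16
-13 -10

Output[0,0]: The receptive field on the input at this output position is [0 4 4 / 0 1 4 / 4 3 2]. Elementwise product with the kernel and sum: 0·-2 + 4·-2 + 4·1 + 1·-1 + 4·1 + 3·-2 + 2·1.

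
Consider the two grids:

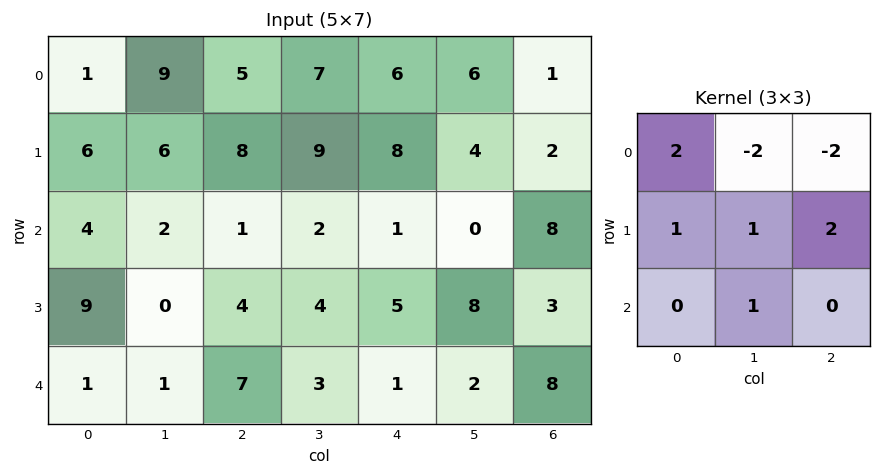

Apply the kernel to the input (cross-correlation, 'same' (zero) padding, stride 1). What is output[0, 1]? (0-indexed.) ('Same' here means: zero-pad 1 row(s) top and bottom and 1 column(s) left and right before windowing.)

26

The receptive field on the zero-padded input at this output position is [0 0 0 / 1 9 5 / 6 6 8]. Elementwise product with the kernel and sum: 0·2 + 0·-2 + 0·-2 + 1·1 + 9·1 + 5·2 + 6·1.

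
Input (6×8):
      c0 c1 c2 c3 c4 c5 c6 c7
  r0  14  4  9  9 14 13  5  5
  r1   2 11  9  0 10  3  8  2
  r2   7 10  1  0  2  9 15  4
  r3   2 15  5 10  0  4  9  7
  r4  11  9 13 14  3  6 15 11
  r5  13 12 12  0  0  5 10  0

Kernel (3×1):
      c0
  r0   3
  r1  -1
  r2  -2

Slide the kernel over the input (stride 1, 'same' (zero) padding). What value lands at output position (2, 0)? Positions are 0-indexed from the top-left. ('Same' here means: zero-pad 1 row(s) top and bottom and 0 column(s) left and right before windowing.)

The receptive field on the zero-padded input at this output position is [2 / 7 / 2]. Elementwise product with the kernel and sum: 2·3 + 7·-1 + 2·-2.

-5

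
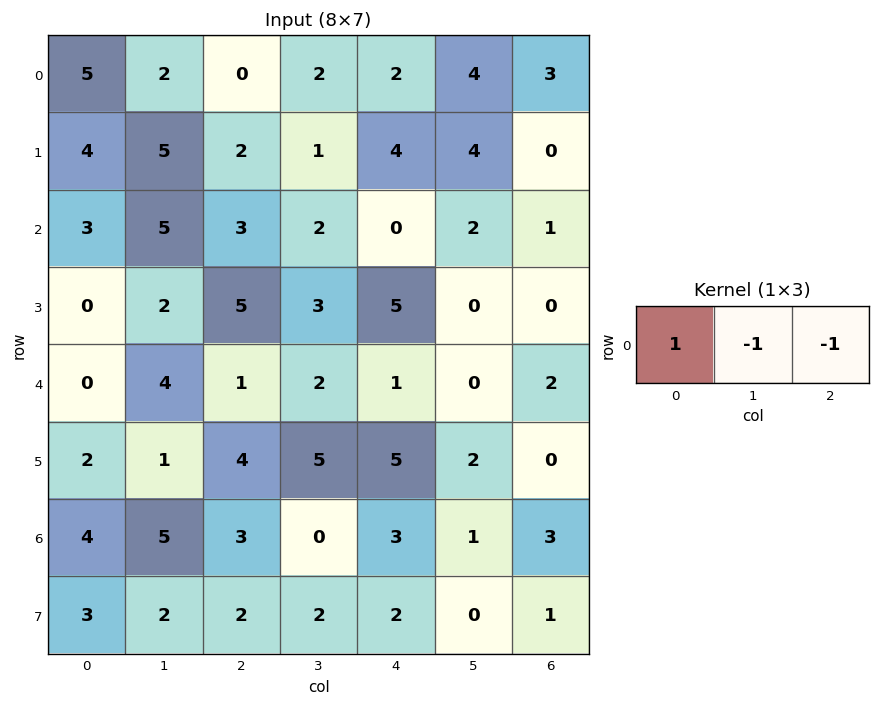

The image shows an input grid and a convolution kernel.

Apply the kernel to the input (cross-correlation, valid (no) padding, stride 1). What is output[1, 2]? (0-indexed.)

The receptive field on the input at this output position is [2 1 4]. Elementwise product with the kernel and sum: 2·1 + 1·-1 + 4·-1.

-3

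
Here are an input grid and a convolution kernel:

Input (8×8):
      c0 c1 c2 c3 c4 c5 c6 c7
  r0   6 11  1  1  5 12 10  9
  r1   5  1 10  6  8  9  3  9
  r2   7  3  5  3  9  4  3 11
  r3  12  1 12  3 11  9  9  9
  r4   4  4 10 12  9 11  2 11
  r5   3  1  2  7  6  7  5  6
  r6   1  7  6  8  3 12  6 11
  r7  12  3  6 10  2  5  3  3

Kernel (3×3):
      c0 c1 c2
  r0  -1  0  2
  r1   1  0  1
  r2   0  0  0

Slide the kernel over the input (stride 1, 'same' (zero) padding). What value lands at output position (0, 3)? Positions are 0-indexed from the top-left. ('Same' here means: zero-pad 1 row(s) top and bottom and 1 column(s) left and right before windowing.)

6

The receptive field on the zero-padded input at this output position is [0 0 0 / 1 1 5 / 10 6 8]. Elementwise product with the kernel and sum: 0·-1 + 0·2 + 1·1 + 5·1.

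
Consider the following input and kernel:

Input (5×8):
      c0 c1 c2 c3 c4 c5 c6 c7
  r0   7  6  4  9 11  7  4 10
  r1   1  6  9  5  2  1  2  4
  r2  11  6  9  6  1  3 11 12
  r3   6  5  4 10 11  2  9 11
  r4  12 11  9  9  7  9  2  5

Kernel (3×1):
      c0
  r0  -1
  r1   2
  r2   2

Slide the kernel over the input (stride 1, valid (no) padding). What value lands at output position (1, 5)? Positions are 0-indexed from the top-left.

The receptive field on the input at this output position is [1 / 3 / 2]. Elementwise product with the kernel and sum: 1·-1 + 3·2 + 2·2.

9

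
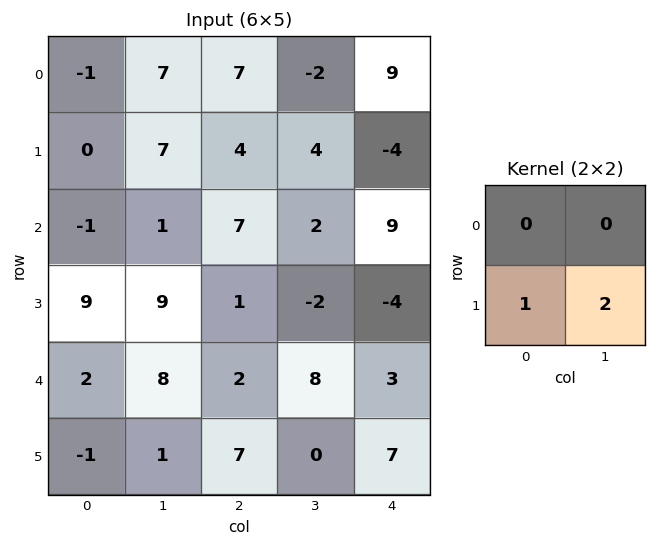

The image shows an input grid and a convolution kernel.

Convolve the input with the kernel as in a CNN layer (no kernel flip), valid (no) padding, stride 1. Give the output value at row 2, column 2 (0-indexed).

The receptive field on the input at this output position is [7 2 / 1 -2]. Elementwise product with the kernel and sum: 1·1 + -2·2.

-3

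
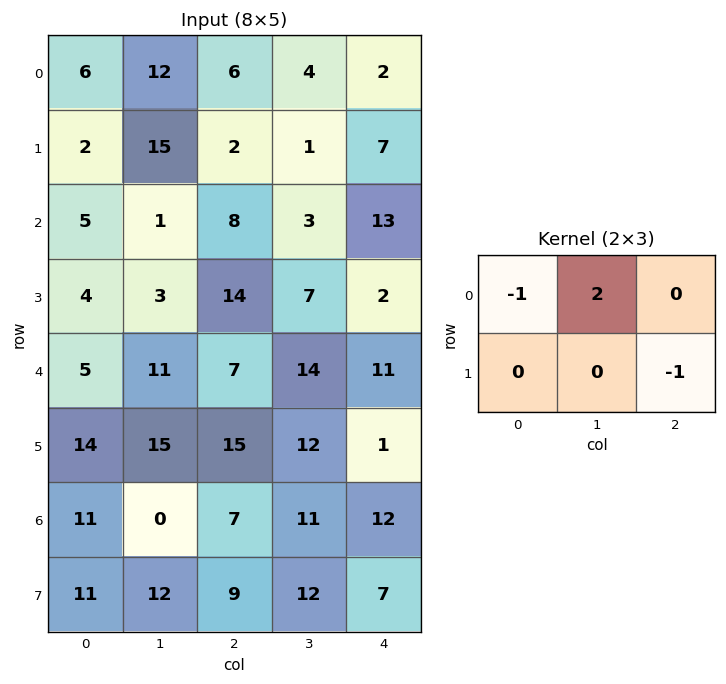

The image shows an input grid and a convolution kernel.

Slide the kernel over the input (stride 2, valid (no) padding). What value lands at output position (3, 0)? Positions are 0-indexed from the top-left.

The receptive field on the input at this output position is [11 0 7 / 11 12 9]. Elementwise product with the kernel and sum: 11·-1 + 0·2 + 9·-1.

-20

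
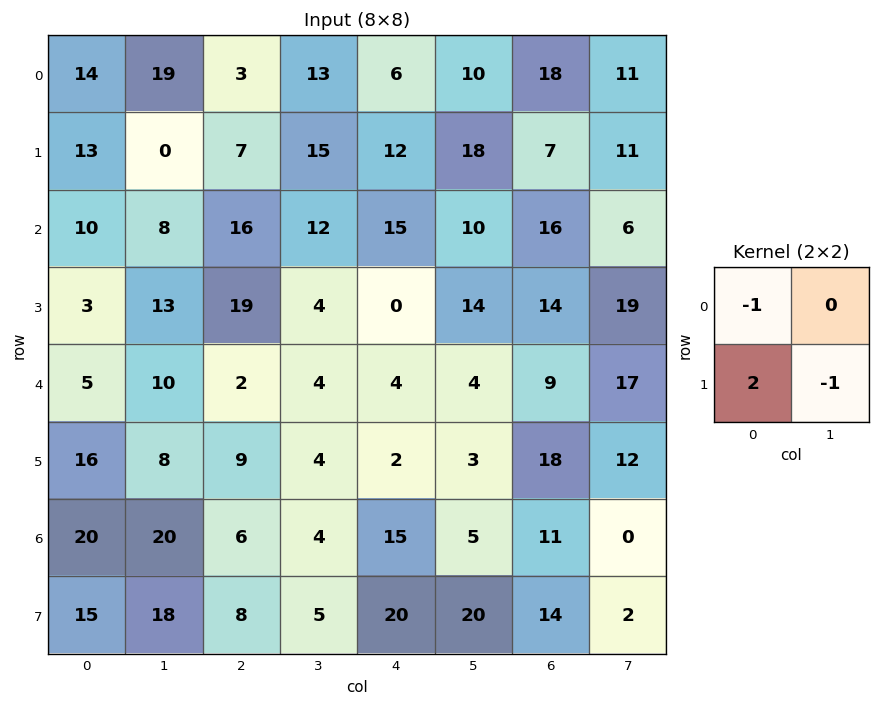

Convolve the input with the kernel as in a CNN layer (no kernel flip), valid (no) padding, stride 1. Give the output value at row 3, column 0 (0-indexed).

-3

The receptive field on the input at this output position is [3 13 / 5 10]. Elementwise product with the kernel and sum: 3·-1 + 5·2 + 10·-1.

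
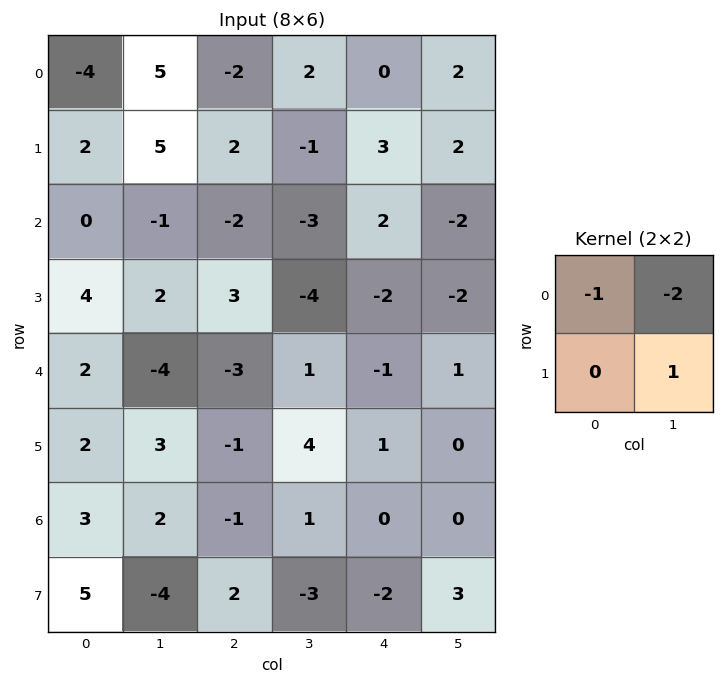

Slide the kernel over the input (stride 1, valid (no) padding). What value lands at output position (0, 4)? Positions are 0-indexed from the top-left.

The receptive field on the input at this output position is [0 2 / 3 2]. Elementwise product with the kernel and sum: 0·-1 + 2·-2 + 2·1.

-2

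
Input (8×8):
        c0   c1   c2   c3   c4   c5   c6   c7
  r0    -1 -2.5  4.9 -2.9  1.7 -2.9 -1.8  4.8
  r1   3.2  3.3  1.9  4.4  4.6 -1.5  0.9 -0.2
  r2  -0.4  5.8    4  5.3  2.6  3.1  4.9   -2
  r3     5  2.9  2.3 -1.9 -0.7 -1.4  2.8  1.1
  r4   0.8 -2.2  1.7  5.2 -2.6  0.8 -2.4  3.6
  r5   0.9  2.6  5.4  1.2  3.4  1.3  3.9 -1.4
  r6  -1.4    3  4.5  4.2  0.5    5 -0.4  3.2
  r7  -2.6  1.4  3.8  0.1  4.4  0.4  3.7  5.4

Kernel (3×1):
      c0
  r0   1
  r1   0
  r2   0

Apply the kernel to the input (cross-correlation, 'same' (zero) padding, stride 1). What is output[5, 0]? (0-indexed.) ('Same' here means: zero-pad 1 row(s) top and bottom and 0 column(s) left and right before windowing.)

The receptive field on the zero-padded input at this output position is [0.8 / 0.9 / -1.4]. Elementwise product with the kernel and sum: 0.8·1.

0.8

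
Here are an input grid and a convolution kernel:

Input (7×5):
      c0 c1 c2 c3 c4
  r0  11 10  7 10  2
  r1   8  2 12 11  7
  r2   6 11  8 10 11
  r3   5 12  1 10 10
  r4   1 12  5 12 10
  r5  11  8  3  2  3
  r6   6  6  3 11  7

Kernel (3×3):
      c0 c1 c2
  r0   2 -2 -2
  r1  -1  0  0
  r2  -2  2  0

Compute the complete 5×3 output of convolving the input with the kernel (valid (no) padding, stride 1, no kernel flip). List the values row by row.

Output[0,0]: The receptive field on the input at this output position is [11 10 7 / 8 2 12 / 6 11 8]. Elementwise product with the kernel and sum: 11·2 + 10·-2 + 7·-2 + 8·-1 + 6·-2 + 11·2.

-10 -22 -18
-4 -75 -2
-9 -40 -13
-23 -20 -45
-43 -24 -21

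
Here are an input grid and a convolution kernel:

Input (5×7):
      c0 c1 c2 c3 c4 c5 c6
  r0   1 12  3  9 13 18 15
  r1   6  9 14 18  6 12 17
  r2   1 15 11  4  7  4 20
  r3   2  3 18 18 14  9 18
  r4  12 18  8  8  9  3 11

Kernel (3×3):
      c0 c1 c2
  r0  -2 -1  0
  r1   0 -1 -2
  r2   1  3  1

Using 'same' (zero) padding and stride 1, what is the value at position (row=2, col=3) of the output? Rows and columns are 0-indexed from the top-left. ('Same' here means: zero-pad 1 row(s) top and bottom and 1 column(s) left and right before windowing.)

The receptive field on the zero-padded input at this output position is [14 18 6 / 11 4 7 / 18 18 14]. Elementwise product with the kernel and sum: 14·-2 + 18·-1 + 4·-1 + 7·-2 + 18·1 + 18·3 + 14·1.

22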